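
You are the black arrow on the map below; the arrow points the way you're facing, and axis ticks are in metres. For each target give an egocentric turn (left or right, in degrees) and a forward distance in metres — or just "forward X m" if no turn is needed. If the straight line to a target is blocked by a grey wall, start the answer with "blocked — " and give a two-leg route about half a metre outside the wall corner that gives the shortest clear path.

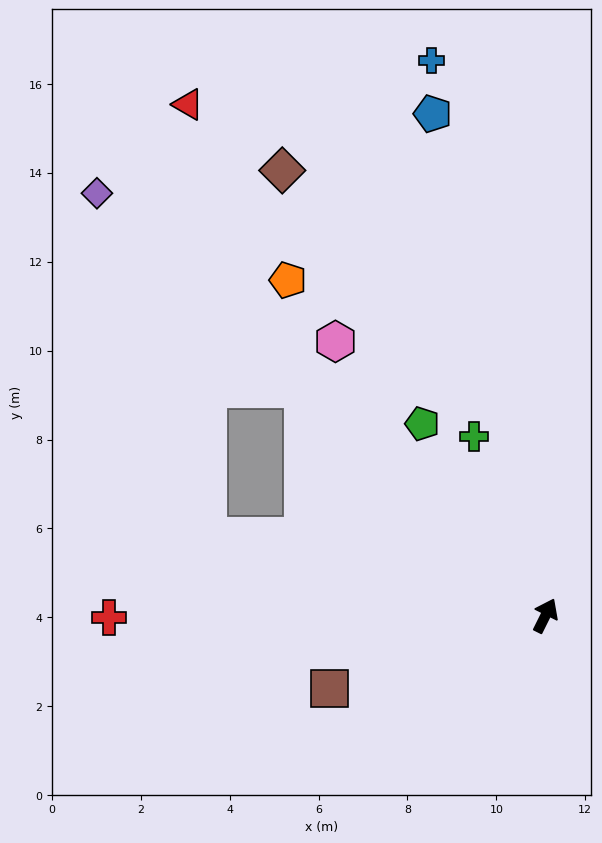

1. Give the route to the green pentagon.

turn left 59°, forward 5.1 m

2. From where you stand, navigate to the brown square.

turn left 135°, forward 5.1 m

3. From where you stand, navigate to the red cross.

turn left 117°, forward 9.8 m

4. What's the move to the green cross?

turn left 48°, forward 4.3 m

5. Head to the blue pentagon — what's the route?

turn left 39°, forward 11.6 m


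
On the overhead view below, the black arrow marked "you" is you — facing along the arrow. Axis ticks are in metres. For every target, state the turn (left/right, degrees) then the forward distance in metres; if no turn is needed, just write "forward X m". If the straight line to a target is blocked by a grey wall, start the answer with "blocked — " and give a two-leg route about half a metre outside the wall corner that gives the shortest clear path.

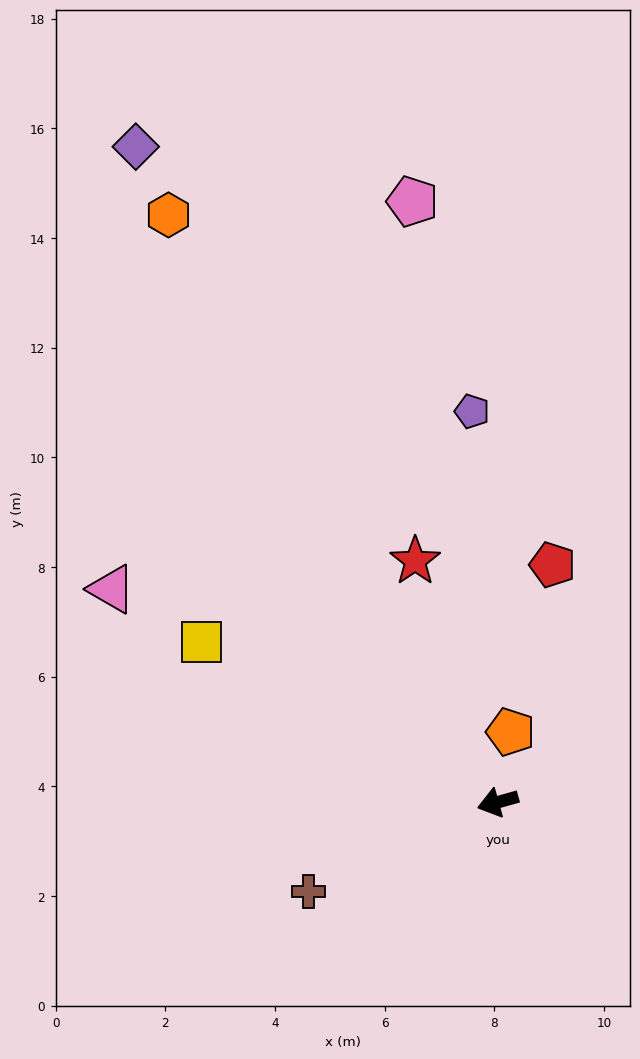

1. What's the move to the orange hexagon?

turn right 76°, forward 12.3 m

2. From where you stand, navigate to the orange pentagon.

turn right 116°, forward 1.3 m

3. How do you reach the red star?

turn right 87°, forward 4.6 m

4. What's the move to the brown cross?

turn left 10°, forward 3.8 m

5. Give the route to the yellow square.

turn right 44°, forward 6.1 m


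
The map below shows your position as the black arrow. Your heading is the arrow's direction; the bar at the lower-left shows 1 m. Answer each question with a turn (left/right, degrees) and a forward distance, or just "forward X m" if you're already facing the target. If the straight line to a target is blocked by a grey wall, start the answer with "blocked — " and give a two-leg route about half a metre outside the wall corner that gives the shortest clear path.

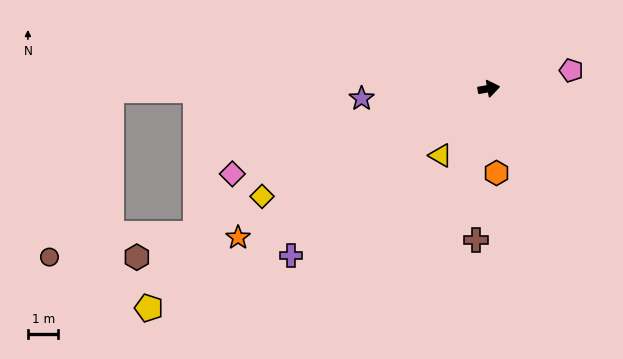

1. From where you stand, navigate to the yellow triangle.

turn right 136°, forward 2.7 m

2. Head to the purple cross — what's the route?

turn right 150°, forward 8.5 m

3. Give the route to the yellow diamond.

turn right 165°, forward 8.2 m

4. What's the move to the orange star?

turn right 159°, forward 9.6 m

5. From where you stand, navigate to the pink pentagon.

turn left 2°, forward 2.8 m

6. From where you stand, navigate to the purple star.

turn left 174°, forward 4.2 m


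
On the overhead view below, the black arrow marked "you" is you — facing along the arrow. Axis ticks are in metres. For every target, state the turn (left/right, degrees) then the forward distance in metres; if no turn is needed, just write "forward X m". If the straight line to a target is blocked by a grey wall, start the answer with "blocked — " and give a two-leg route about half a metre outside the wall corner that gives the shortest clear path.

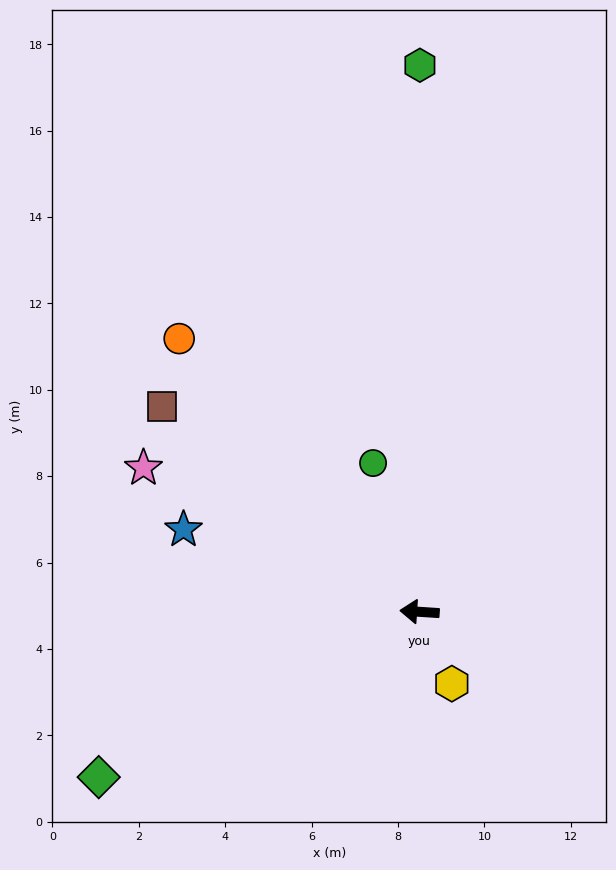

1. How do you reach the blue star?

turn right 15°, forward 5.8 m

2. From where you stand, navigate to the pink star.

turn right 24°, forward 7.2 m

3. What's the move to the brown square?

turn right 35°, forward 7.6 m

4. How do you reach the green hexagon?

turn right 86°, forward 12.7 m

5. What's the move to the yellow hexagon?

turn left 118°, forward 1.8 m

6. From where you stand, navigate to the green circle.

turn right 69°, forward 3.6 m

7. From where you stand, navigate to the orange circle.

turn right 45°, forward 8.4 m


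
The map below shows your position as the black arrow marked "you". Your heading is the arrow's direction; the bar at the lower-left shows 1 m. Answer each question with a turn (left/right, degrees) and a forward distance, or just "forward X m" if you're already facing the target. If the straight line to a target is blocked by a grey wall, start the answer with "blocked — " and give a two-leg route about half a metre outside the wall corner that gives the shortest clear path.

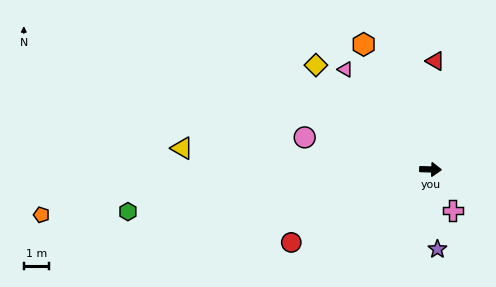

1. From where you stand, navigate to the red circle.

turn right 151°, forward 6.3 m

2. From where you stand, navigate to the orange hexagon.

turn left 120°, forward 5.7 m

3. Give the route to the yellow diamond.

turn left 139°, forward 6.2 m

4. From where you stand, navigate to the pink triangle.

turn left 132°, forward 5.3 m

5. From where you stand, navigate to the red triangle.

turn left 89°, forward 4.3 m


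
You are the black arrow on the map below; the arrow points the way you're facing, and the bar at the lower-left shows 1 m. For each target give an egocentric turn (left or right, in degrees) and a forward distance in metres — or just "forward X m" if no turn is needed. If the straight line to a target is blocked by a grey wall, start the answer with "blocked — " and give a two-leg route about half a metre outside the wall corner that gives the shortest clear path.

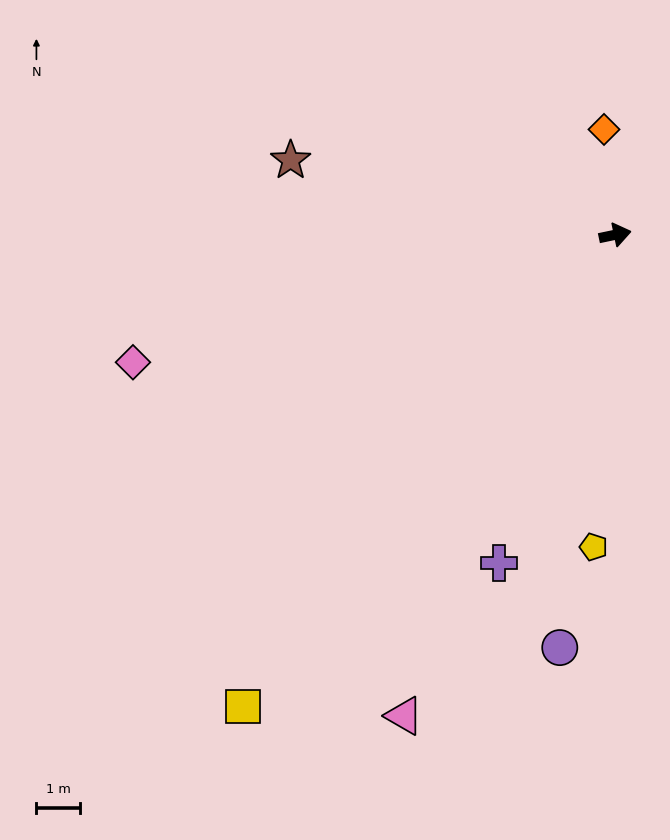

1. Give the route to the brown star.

turn left 155°, forward 7.6 m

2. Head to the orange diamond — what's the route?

turn left 84°, forward 2.4 m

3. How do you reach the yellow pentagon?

turn right 106°, forward 7.2 m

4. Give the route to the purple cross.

turn right 121°, forward 8.0 m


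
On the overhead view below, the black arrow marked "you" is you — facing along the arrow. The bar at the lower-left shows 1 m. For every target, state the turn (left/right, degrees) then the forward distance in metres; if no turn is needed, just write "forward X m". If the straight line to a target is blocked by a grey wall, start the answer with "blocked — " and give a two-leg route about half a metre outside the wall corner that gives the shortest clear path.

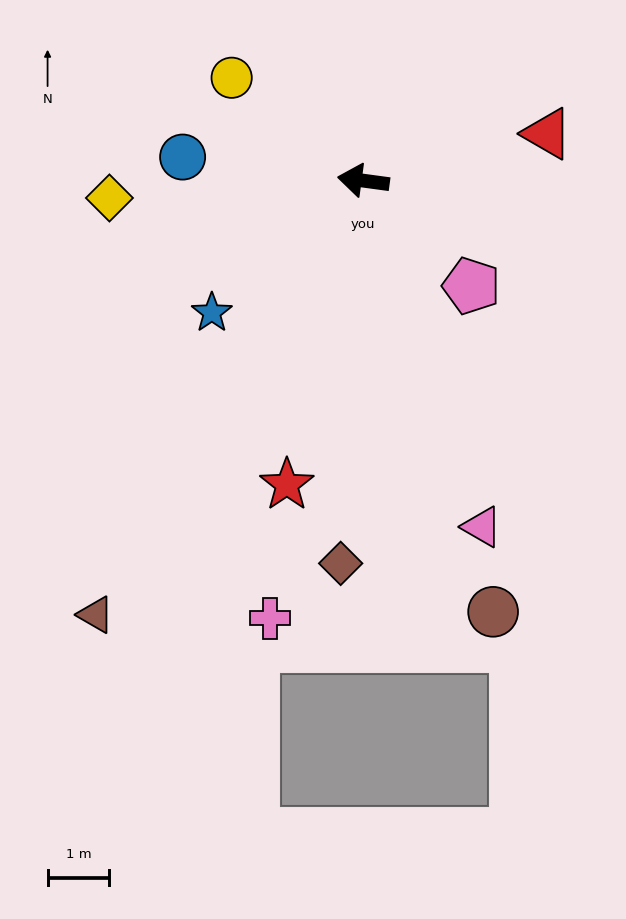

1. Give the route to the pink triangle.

turn left 117°, forward 5.9 m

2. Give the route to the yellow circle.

turn right 30°, forward 2.7 m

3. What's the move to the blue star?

turn left 49°, forward 3.3 m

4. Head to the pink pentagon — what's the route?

turn left 143°, forward 2.4 m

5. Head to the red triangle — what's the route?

turn right 158°, forward 3.1 m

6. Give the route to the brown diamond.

turn left 94°, forward 6.2 m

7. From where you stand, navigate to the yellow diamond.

turn left 12°, forward 4.1 m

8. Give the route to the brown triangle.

turn left 66°, forward 8.3 m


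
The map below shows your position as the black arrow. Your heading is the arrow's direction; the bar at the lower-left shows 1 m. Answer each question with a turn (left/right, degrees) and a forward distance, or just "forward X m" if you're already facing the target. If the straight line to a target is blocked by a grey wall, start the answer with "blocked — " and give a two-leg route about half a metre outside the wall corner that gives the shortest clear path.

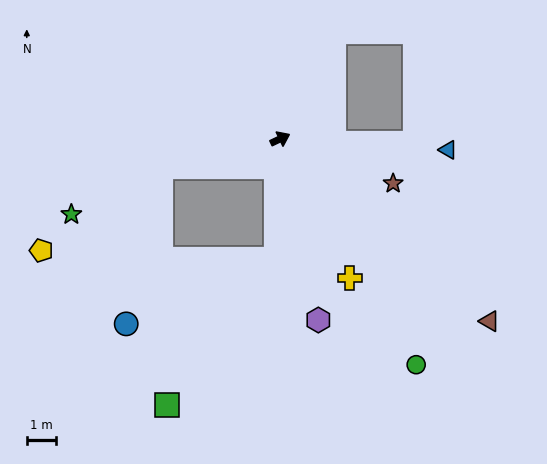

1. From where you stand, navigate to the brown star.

turn right 47°, forward 4.2 m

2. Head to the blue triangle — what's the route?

turn right 29°, forward 5.8 m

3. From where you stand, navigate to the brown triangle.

turn right 67°, forward 9.6 m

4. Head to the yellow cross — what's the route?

turn right 89°, forward 5.4 m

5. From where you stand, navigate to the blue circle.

blocked — turn left 168°, forward 4.2 m, then turn left 64°, forward 5.5 m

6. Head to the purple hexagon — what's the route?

turn right 104°, forward 6.4 m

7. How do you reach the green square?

blocked — turn right 117°, forward 4.1 m, then turn right 35°, forward 6.3 m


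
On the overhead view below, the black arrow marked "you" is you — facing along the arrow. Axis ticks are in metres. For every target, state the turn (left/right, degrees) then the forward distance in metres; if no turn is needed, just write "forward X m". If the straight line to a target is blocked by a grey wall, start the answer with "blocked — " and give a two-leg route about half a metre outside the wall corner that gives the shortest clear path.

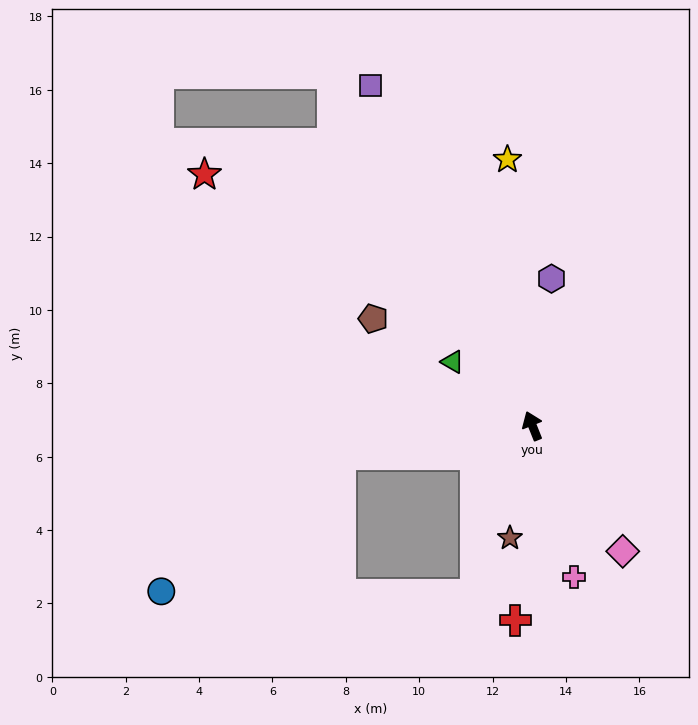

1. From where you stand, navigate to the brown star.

turn left 147°, forward 3.1 m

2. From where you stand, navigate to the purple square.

turn left 4°, forward 10.3 m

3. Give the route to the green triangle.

turn left 30°, forward 2.8 m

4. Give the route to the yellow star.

turn right 16°, forward 7.3 m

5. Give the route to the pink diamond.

turn right 166°, forward 4.2 m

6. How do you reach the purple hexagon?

turn right 29°, forward 4.0 m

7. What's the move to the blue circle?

blocked — turn left 77°, forward 5.3 m, then turn left 29°, forward 6.1 m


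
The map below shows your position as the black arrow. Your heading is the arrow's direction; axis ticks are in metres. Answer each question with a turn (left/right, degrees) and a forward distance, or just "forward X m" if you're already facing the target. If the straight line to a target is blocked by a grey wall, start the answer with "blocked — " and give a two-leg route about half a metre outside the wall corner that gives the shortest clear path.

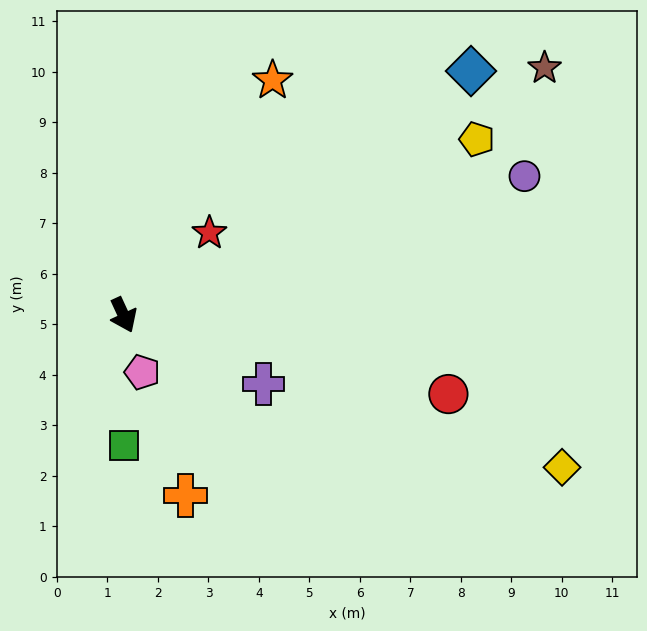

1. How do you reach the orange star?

turn left 123°, forward 5.5 m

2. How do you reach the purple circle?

turn left 84°, forward 8.4 m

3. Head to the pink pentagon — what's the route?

turn right 7°, forward 1.2 m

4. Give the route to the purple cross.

turn left 39°, forward 3.1 m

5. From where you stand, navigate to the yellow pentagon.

turn left 92°, forward 7.8 m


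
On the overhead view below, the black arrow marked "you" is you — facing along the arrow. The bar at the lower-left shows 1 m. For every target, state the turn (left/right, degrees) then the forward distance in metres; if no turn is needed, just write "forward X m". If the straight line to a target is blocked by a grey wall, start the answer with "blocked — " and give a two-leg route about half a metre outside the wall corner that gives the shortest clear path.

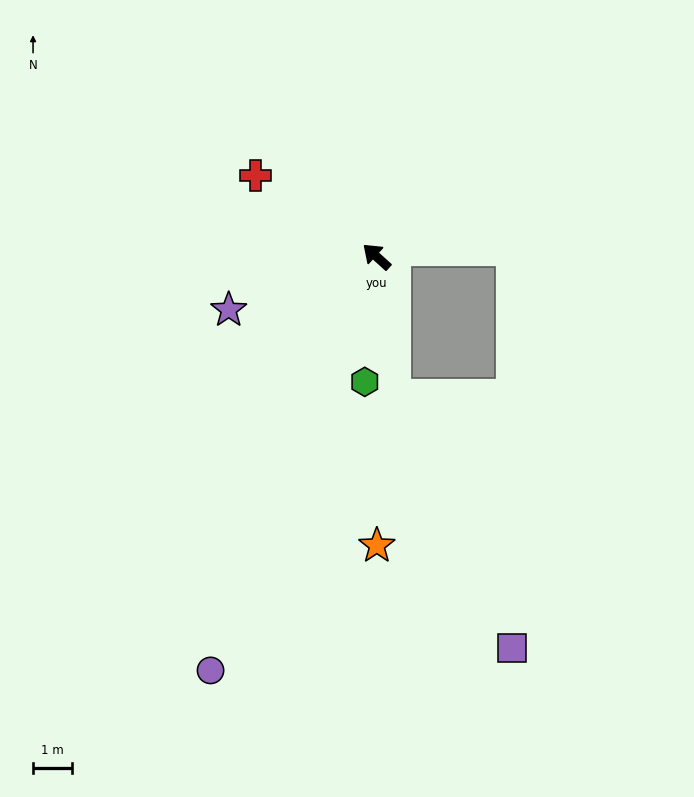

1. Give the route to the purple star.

turn left 62°, forward 4.0 m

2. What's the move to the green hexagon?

turn left 127°, forward 3.2 m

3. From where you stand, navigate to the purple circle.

turn left 110°, forward 11.3 m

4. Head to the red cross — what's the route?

turn left 8°, forward 3.7 m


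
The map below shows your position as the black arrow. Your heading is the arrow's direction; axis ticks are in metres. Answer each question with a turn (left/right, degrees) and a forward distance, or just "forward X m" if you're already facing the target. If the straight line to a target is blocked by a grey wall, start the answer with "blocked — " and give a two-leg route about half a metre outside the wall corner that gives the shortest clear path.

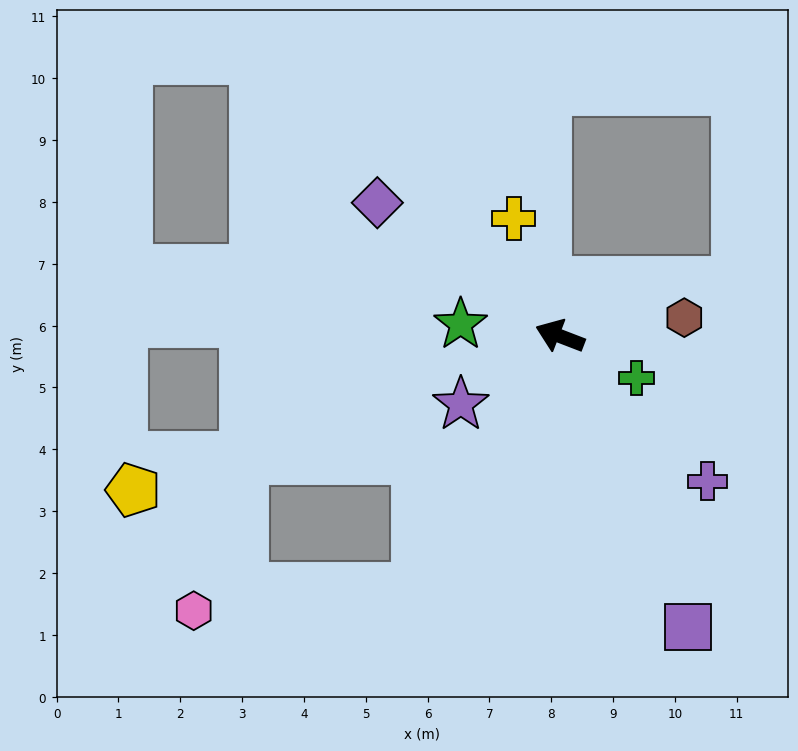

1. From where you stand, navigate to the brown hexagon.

turn right 151°, forward 2.0 m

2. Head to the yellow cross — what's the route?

turn right 47°, forward 2.0 m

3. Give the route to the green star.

turn left 14°, forward 1.6 m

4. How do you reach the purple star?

turn left 56°, forward 1.9 m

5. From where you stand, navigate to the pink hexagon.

blocked — turn left 82°, forward 4.7 m, then turn right 55°, forward 3.6 m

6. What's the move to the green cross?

turn left 172°, forward 1.4 m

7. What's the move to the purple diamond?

turn right 15°, forward 3.7 m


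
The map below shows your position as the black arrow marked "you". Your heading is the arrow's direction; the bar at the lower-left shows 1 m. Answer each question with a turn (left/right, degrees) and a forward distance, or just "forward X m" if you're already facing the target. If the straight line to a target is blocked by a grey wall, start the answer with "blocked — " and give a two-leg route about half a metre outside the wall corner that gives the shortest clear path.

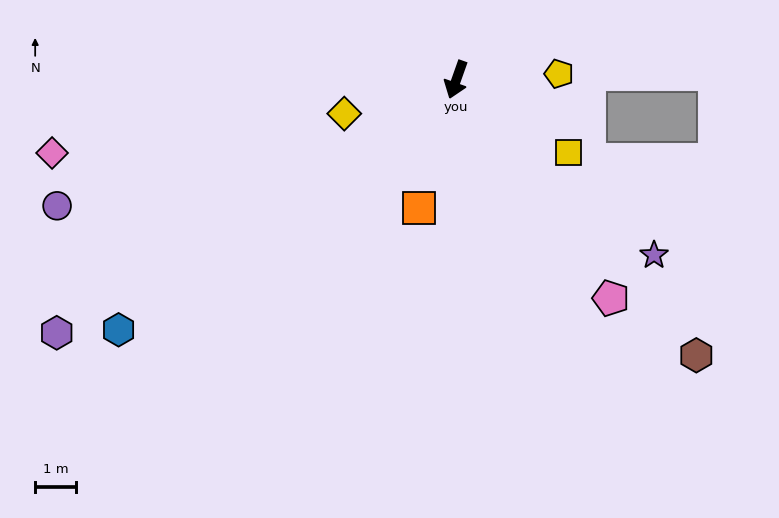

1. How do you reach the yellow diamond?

turn right 54°, forward 2.9 m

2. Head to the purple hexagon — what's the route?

turn right 38°, forward 11.6 m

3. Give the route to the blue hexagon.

turn right 34°, forward 10.3 m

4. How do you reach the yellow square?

turn left 77°, forward 3.3 m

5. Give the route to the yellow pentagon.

turn left 113°, forward 2.5 m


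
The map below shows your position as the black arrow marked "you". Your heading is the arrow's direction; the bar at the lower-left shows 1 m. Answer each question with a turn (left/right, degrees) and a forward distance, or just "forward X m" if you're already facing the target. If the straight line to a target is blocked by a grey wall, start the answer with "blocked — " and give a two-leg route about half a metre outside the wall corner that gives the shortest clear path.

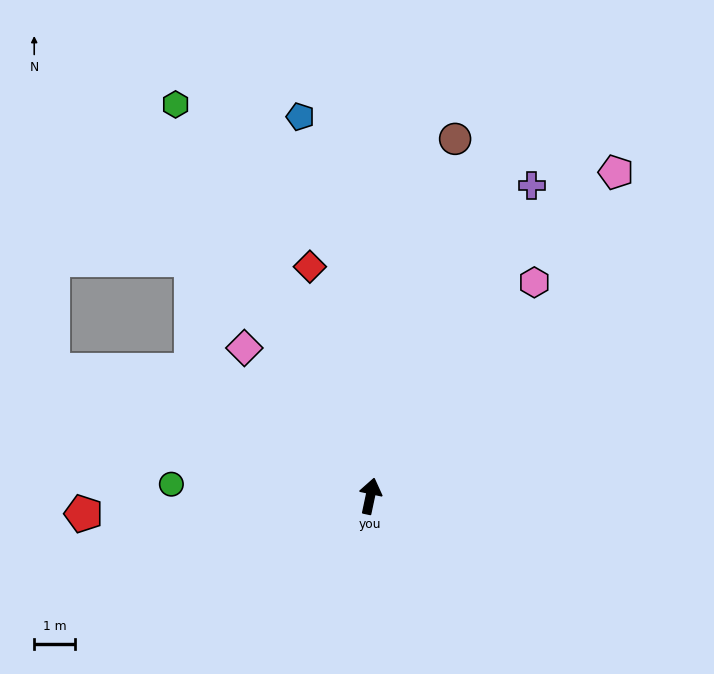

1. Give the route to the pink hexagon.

turn right 25°, forward 6.6 m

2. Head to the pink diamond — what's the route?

turn left 52°, forward 4.8 m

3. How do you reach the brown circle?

forward 9.0 m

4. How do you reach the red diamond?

turn left 27°, forward 5.8 m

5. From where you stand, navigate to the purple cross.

turn right 15°, forward 8.6 m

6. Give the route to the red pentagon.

turn left 106°, forward 7.0 m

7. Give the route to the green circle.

turn left 99°, forward 4.9 m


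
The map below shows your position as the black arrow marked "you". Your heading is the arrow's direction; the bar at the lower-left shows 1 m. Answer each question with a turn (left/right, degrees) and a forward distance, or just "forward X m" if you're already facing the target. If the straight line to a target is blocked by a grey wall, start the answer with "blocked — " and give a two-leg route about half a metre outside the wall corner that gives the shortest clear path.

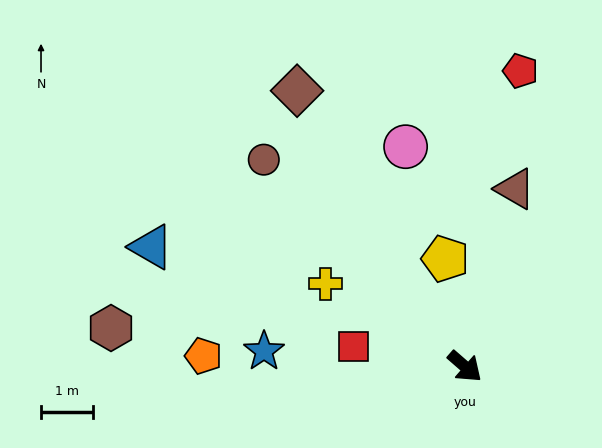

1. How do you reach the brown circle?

turn left 175°, forward 5.6 m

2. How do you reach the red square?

turn right 149°, forward 2.2 m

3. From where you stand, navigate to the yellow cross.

turn right 170°, forward 3.1 m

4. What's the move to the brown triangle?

turn left 115°, forward 3.6 m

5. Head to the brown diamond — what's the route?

turn left 162°, forward 6.2 m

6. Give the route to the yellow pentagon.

turn left 141°, forward 2.1 m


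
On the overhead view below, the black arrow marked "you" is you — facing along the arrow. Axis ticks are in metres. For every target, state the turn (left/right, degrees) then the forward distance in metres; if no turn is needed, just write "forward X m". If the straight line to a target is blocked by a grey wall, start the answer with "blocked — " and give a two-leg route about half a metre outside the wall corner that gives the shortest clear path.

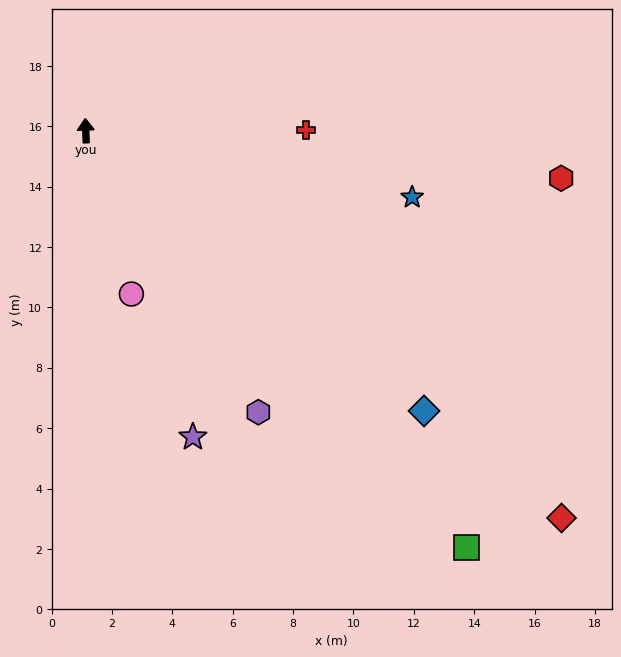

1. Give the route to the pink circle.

turn right 167°, forward 5.6 m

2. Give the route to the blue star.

turn right 104°, forward 11.0 m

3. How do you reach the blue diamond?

turn right 132°, forward 14.6 m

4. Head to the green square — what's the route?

turn right 140°, forward 18.7 m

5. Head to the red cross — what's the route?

turn right 92°, forward 7.3 m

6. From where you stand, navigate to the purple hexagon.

turn right 151°, forward 10.9 m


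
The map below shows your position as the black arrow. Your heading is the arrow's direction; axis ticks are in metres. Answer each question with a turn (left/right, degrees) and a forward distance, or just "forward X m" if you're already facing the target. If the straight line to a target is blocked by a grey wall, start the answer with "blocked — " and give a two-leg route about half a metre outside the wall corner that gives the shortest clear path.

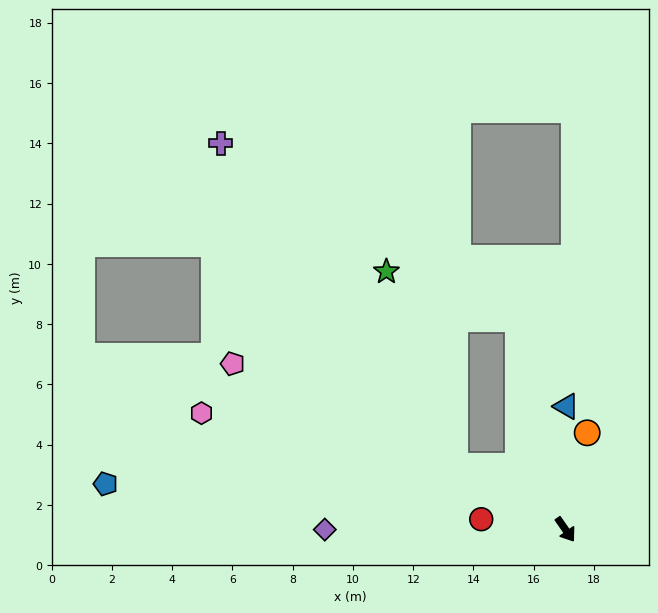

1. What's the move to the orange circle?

turn left 132°, forward 3.3 m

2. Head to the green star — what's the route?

blocked — turn right 155°, forward 4.2 m, then turn right 40°, forward 6.8 m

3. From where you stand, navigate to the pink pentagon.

turn right 151°, forward 12.3 m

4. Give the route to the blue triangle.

turn left 145°, forward 4.1 m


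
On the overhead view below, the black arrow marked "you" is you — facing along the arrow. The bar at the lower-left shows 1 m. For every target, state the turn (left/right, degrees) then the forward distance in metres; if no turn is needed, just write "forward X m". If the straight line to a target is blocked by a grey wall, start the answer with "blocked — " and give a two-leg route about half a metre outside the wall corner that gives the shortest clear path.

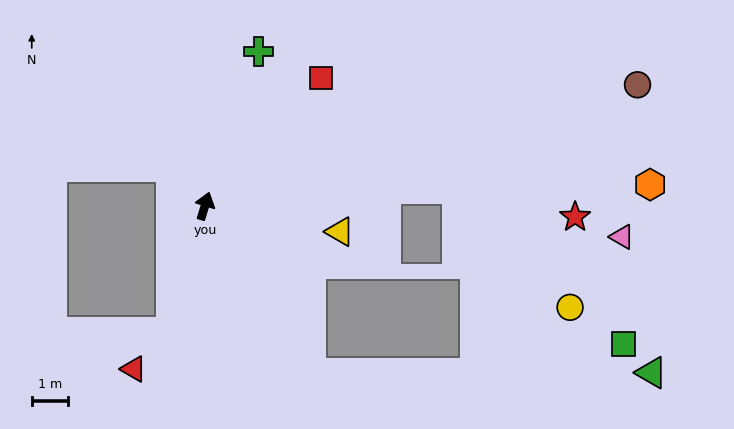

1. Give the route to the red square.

turn right 25°, forward 4.8 m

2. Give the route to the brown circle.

turn right 57°, forward 12.5 m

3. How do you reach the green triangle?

blocked — turn right 131°, forward 5.5 m, then turn left 58°, forward 9.5 m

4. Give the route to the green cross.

turn right 2°, forward 4.5 m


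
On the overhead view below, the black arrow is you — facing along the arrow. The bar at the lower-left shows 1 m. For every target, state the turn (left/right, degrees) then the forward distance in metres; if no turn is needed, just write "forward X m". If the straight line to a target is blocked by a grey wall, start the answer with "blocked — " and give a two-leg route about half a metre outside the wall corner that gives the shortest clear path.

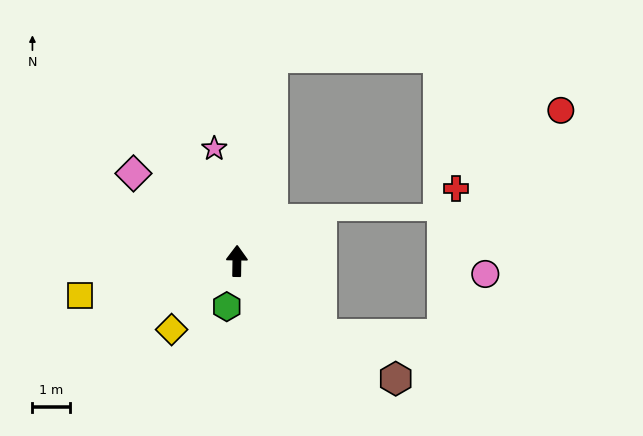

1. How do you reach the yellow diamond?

turn left 137°, forward 2.5 m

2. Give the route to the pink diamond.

turn left 51°, forward 3.6 m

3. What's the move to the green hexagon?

turn left 168°, forward 1.3 m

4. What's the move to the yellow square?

turn left 103°, forward 4.3 m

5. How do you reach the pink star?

turn left 12°, forward 3.1 m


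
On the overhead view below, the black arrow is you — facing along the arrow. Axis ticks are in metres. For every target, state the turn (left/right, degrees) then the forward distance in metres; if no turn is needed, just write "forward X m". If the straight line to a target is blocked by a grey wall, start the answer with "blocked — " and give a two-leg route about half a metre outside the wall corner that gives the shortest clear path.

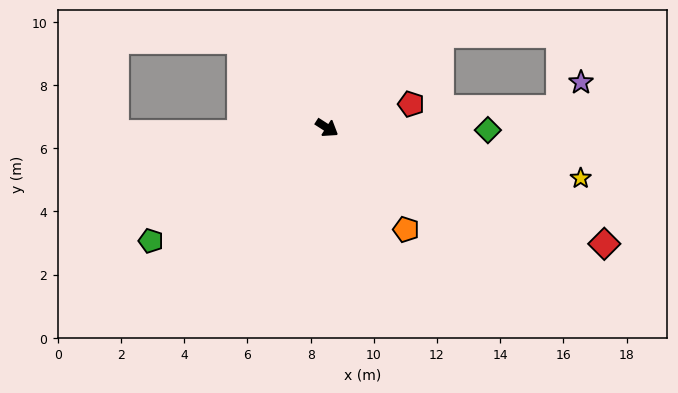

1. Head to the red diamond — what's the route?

turn left 10°, forward 9.5 m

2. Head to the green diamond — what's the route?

turn left 32°, forward 5.1 m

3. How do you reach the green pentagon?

turn right 115°, forward 6.6 m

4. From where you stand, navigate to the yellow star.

turn left 22°, forward 8.2 m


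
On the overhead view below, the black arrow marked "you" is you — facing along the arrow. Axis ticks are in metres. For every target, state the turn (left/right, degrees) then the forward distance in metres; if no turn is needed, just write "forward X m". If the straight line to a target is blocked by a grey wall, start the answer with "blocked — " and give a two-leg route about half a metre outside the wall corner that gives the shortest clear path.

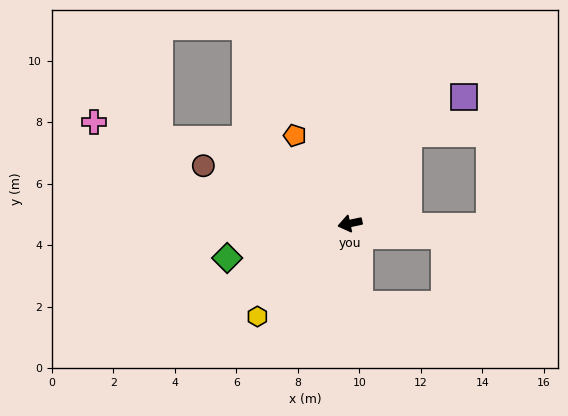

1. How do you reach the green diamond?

turn left 4°, forward 4.1 m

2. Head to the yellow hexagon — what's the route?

turn left 33°, forward 4.3 m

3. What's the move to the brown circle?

turn right 33°, forward 5.1 m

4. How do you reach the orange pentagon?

turn right 70°, forward 3.4 m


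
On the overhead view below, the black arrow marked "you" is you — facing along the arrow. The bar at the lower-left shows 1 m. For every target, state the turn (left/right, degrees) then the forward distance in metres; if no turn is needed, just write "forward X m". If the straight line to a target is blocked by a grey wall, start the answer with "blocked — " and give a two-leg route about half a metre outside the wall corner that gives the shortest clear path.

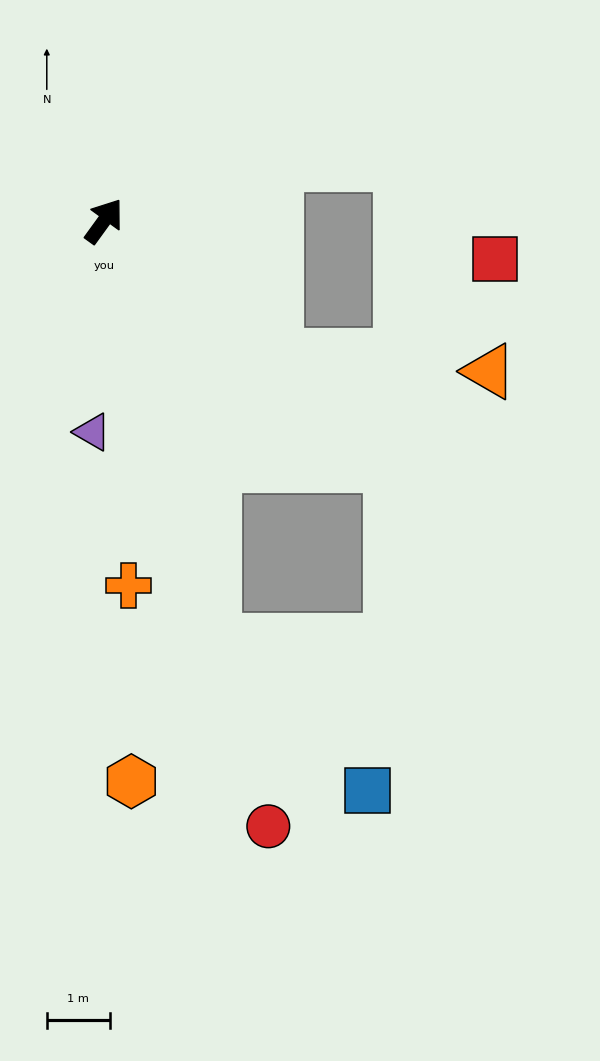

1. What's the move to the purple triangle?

turn right 147°, forward 3.4 m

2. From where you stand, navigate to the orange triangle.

blocked — turn right 92°, forward 3.5 m, then turn left 34°, forward 3.4 m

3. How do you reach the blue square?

blocked — turn right 129°, forward 6.9 m, then turn left 30°, forward 3.4 m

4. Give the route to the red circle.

turn right 129°, forward 10.0 m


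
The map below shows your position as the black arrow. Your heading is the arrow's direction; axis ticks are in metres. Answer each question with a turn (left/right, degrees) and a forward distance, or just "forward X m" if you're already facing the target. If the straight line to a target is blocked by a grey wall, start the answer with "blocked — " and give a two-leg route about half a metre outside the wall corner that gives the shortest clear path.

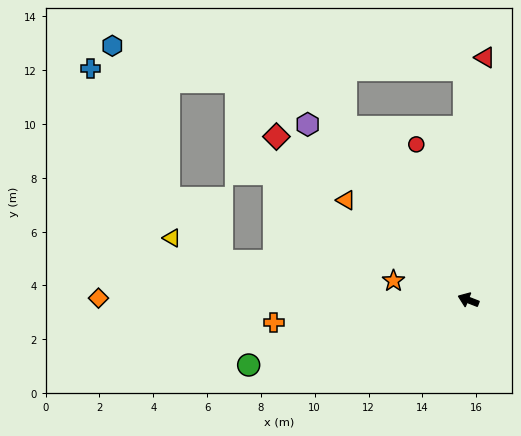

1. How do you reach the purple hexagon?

turn right 26°, forward 8.8 m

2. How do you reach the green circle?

turn left 38°, forward 8.5 m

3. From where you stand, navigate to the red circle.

turn right 50°, forward 6.1 m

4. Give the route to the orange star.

turn left 7°, forward 2.9 m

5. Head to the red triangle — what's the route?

turn right 73°, forward 9.0 m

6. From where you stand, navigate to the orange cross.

turn left 28°, forward 7.3 m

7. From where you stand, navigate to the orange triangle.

turn right 18°, forward 5.9 m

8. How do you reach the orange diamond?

turn left 21°, forward 13.7 m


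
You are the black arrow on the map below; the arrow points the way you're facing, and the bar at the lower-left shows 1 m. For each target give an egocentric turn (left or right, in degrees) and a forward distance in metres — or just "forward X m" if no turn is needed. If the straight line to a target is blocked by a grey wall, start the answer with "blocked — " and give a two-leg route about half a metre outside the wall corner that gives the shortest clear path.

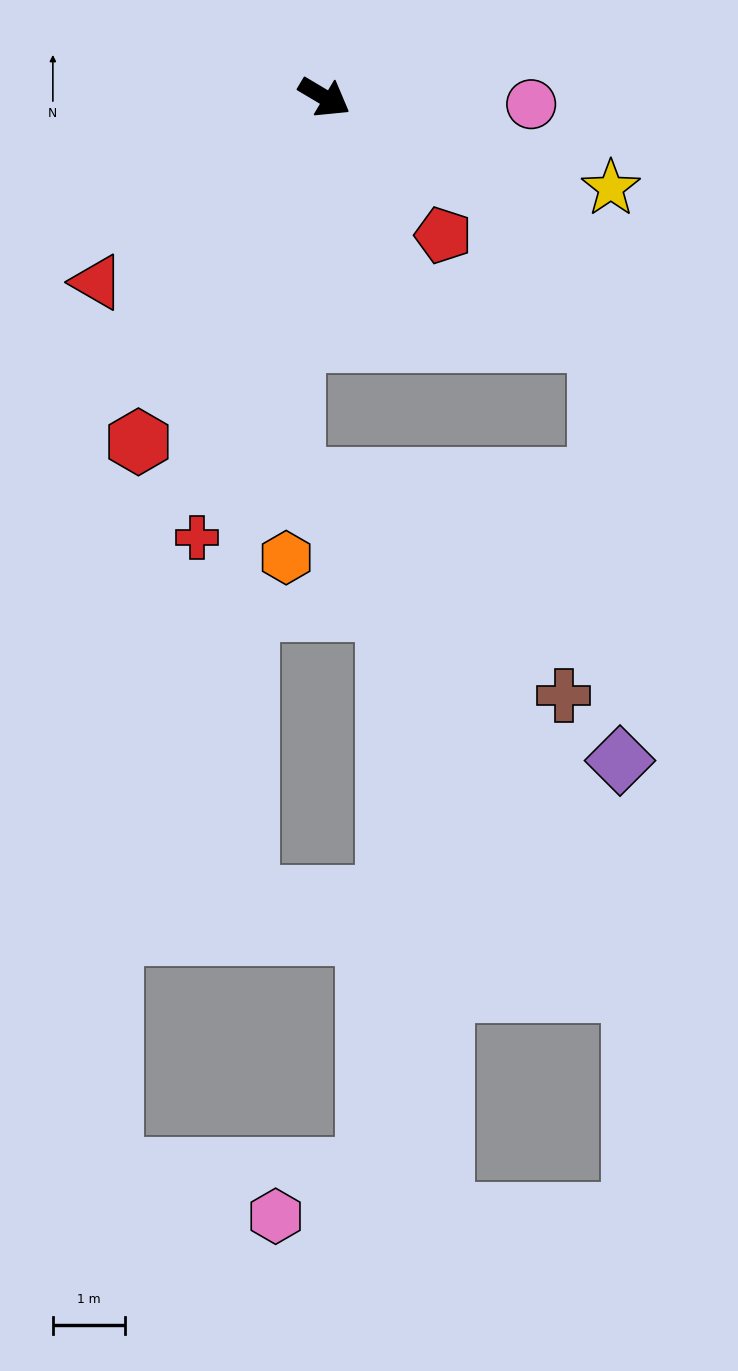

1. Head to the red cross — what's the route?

turn right 75°, forward 6.4 m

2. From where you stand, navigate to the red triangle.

turn right 110°, forward 4.1 m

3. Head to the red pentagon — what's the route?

turn right 19°, forward 2.5 m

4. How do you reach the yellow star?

turn left 13°, forward 4.2 m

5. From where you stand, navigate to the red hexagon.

turn right 88°, forward 5.5 m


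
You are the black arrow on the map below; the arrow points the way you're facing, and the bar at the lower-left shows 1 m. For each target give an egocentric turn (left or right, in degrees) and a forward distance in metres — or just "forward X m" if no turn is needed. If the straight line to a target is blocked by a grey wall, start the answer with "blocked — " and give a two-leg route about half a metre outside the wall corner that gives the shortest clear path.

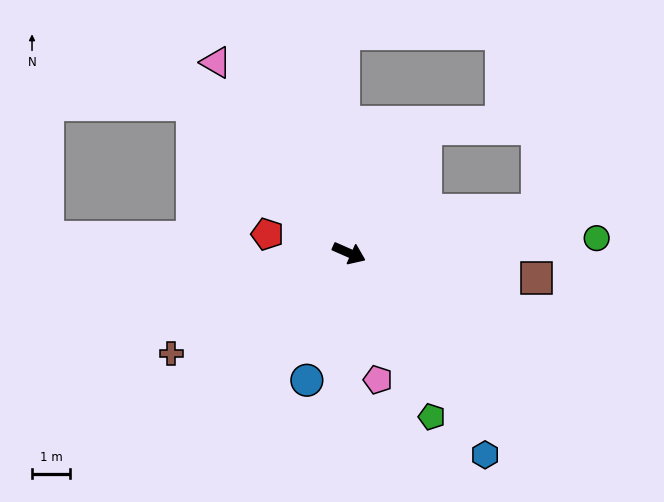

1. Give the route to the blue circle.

turn right 85°, forward 3.5 m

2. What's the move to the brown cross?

turn right 127°, forward 5.4 m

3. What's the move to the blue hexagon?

turn right 32°, forward 6.4 m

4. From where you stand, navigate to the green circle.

turn left 27°, forward 6.6 m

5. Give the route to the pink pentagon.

turn right 53°, forward 3.4 m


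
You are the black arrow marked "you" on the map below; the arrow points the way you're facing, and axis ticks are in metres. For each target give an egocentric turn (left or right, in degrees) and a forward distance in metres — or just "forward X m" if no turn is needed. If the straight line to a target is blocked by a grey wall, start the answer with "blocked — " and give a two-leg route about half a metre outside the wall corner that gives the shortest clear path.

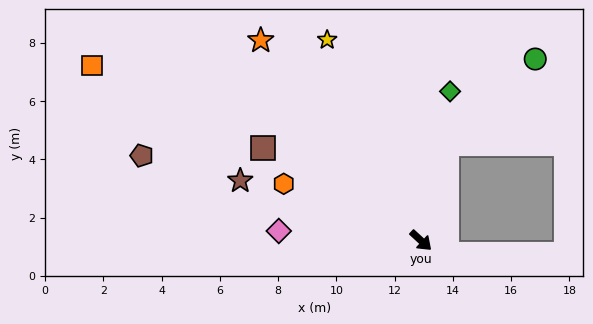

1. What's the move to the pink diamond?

turn right 141°, forward 4.9 m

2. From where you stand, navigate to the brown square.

turn right 168°, forward 6.3 m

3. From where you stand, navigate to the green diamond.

turn left 122°, forward 5.2 m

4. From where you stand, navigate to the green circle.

blocked — turn left 118°, forward 3.4 m, then turn right 32°, forward 4.2 m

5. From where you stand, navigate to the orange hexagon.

turn right 160°, forward 5.1 m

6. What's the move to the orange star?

turn left 171°, forward 8.8 m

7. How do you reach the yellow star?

turn left 158°, forward 7.6 m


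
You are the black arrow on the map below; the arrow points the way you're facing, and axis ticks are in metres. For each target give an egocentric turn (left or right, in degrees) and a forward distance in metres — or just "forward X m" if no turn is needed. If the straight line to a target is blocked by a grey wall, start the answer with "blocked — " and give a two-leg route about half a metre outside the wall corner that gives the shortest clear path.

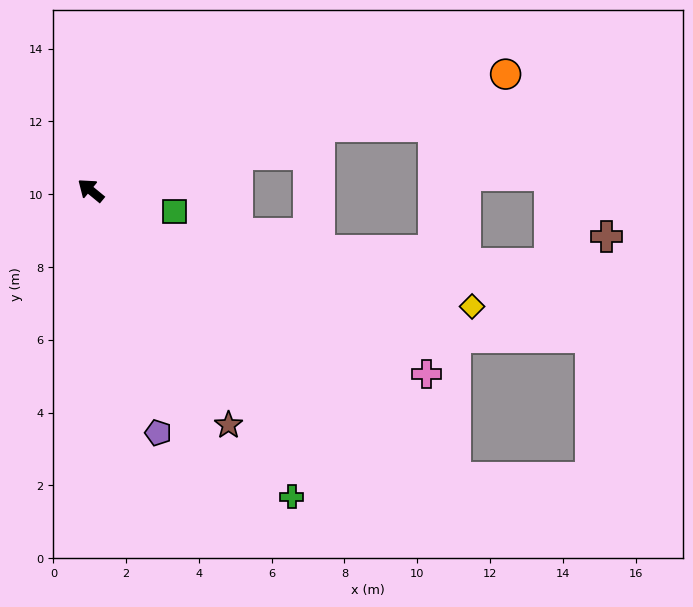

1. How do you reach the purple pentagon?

turn left 145°, forward 6.9 m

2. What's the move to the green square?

turn right 155°, forward 2.4 m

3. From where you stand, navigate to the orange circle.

turn right 125°, forward 11.8 m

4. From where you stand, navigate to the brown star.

turn left 160°, forward 7.5 m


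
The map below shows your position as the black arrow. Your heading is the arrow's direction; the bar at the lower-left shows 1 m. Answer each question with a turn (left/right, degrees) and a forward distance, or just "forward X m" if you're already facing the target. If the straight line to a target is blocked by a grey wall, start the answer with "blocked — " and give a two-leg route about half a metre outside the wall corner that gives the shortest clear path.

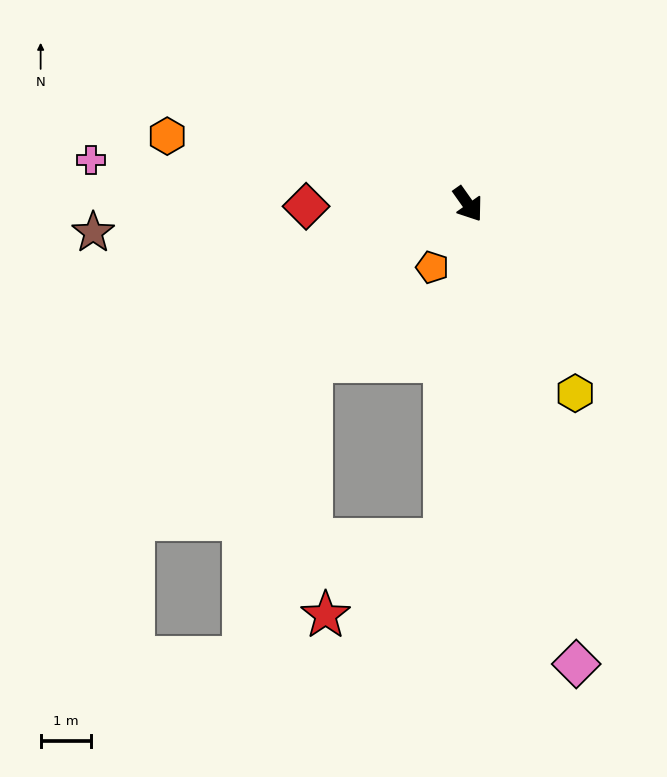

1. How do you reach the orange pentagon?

turn right 65°, forward 1.4 m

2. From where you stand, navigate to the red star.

blocked — turn right 39°, forward 6.7 m, then turn right 54°, forward 2.8 m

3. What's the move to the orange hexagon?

turn right 138°, forward 6.2 m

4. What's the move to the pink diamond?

turn right 22°, forward 9.4 m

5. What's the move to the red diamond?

turn right 125°, forward 3.2 m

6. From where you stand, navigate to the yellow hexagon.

turn right 6°, forward 4.3 m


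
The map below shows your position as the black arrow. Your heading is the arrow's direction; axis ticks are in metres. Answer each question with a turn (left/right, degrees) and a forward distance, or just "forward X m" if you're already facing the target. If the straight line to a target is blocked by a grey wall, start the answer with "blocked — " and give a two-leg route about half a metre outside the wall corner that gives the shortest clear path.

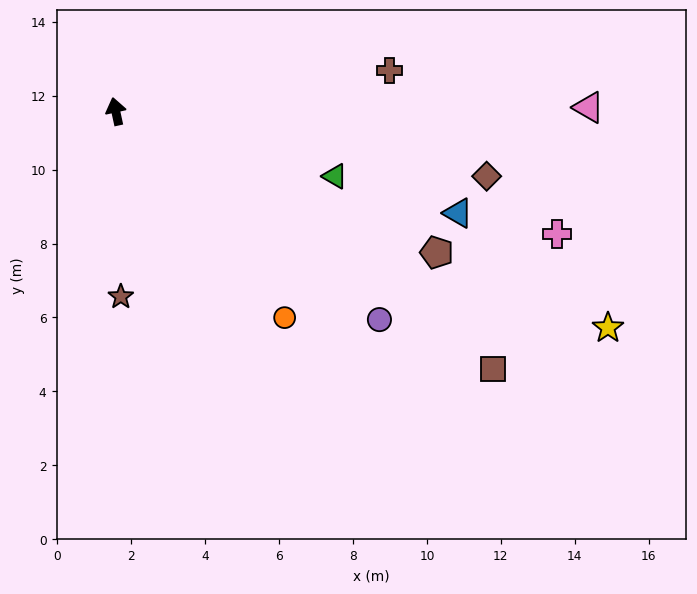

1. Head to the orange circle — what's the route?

turn right 153°, forward 7.2 m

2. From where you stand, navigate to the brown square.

turn right 137°, forward 12.3 m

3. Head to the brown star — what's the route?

turn left 169°, forward 5.0 m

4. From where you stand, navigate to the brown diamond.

turn right 112°, forward 10.2 m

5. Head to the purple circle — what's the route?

turn right 141°, forward 9.1 m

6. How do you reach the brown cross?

turn right 94°, forward 7.5 m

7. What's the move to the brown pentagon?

turn right 126°, forward 9.5 m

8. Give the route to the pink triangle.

turn right 102°, forward 12.8 m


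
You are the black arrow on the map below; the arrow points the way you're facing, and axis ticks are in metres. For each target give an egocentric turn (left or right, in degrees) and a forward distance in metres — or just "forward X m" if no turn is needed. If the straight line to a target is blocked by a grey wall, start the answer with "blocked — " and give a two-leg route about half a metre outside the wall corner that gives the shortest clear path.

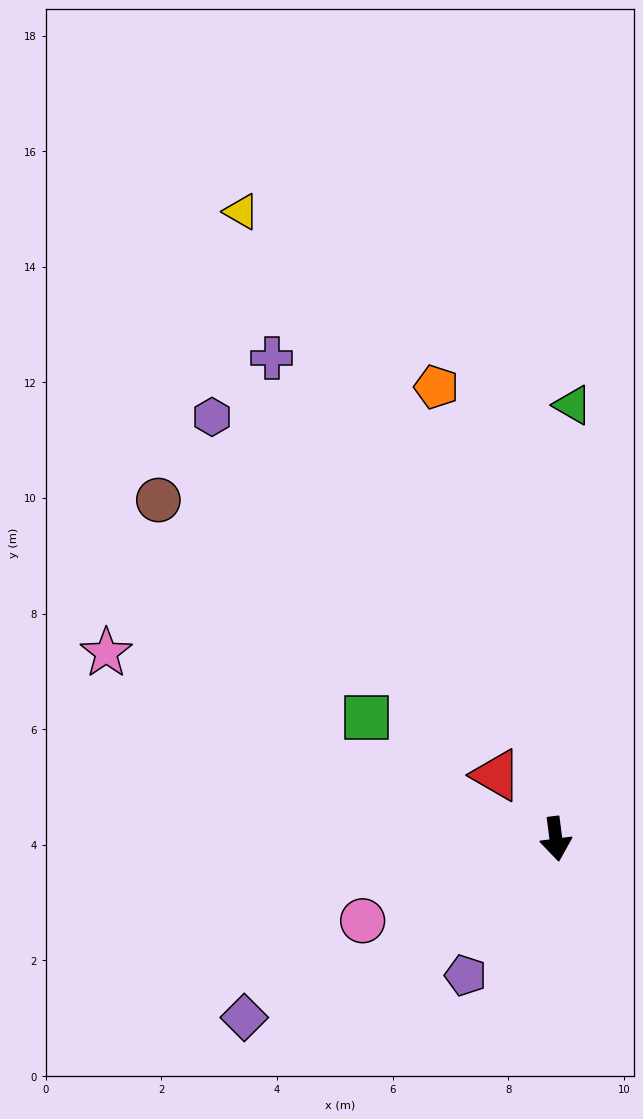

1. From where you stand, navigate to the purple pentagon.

turn right 41°, forward 2.8 m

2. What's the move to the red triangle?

turn right 144°, forward 1.5 m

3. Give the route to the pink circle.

turn right 74°, forward 3.6 m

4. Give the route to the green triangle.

turn left 170°, forward 7.5 m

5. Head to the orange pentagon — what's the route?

turn right 173°, forward 8.1 m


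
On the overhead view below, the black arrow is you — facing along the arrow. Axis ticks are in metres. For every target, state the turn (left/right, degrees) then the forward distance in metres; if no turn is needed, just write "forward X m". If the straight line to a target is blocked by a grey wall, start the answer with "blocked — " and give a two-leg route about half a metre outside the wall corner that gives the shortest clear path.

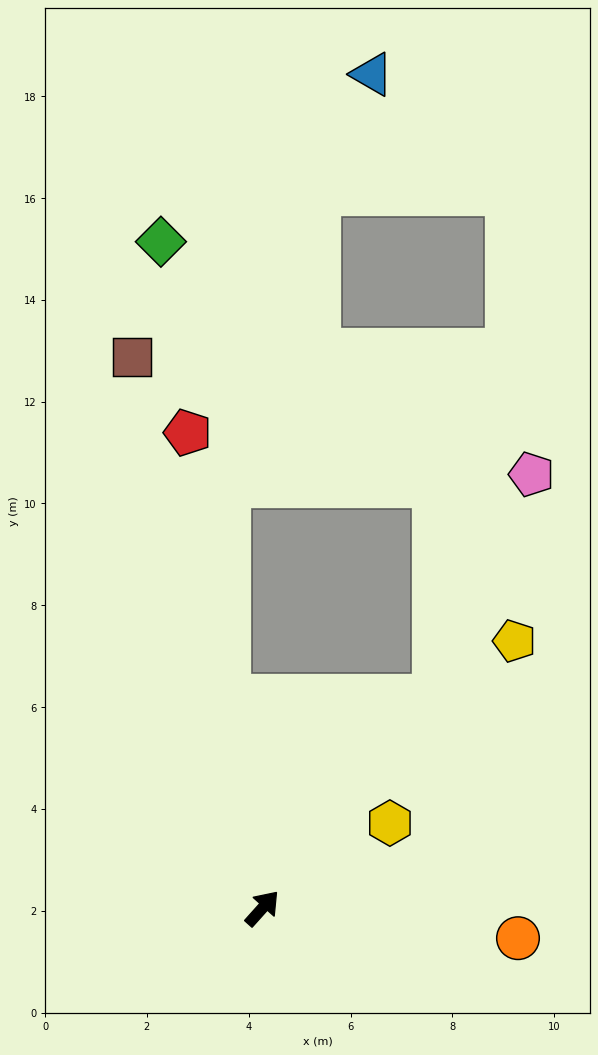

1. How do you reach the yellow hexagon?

turn right 14°, forward 3.0 m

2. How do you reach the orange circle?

turn right 55°, forward 5.1 m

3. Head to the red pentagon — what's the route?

turn left 51°, forward 9.5 m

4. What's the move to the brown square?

turn left 55°, forward 11.1 m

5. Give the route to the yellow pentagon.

forward 7.2 m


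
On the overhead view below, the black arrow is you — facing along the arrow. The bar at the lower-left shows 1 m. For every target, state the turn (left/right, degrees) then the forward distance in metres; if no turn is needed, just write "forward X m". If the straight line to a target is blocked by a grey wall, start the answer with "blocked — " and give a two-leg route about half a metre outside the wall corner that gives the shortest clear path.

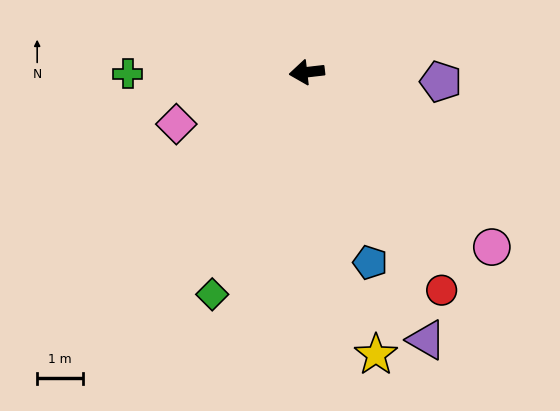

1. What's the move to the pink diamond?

turn left 15°, forward 3.1 m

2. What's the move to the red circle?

turn left 115°, forward 5.6 m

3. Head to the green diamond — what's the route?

turn left 60°, forward 5.3 m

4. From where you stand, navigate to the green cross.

turn right 6°, forward 3.9 m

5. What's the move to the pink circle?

turn left 130°, forward 5.6 m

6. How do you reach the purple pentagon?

turn left 169°, forward 2.9 m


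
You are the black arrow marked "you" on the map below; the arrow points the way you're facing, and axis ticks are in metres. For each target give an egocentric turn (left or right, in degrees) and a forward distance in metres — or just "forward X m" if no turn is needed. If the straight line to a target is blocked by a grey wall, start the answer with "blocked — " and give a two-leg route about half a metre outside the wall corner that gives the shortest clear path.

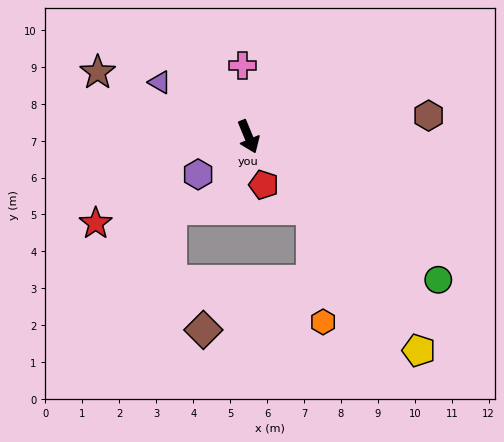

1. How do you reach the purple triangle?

turn right 144°, forward 2.8 m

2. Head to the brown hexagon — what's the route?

turn left 74°, forward 4.9 m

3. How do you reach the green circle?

turn left 30°, forward 6.4 m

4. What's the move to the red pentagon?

turn right 5°, forward 1.4 m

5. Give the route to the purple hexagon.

turn right 76°, forward 1.7 m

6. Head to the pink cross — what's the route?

turn left 162°, forward 1.9 m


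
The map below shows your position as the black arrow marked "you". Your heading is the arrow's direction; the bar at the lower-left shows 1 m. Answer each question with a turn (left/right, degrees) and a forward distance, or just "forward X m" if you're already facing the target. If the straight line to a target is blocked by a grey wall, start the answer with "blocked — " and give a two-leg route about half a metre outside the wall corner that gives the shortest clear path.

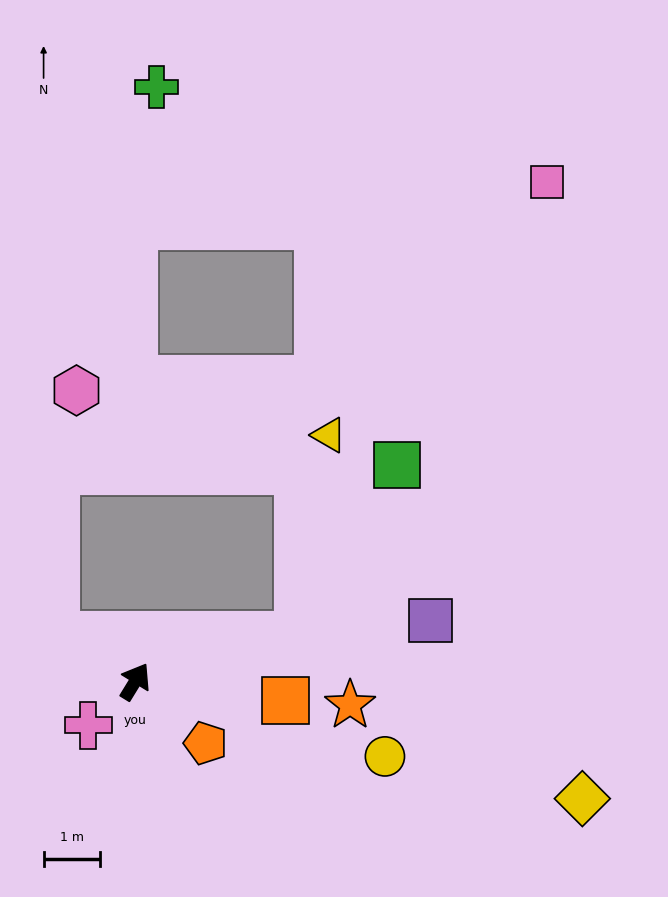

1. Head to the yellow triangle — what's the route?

blocked — turn right 42°, forward 3.0 m, then turn left 65°, forward 3.6 m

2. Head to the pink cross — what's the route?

turn left 165°, forward 1.1 m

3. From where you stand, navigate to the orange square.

turn right 66°, forward 2.7 m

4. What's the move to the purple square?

turn right 47°, forward 5.4 m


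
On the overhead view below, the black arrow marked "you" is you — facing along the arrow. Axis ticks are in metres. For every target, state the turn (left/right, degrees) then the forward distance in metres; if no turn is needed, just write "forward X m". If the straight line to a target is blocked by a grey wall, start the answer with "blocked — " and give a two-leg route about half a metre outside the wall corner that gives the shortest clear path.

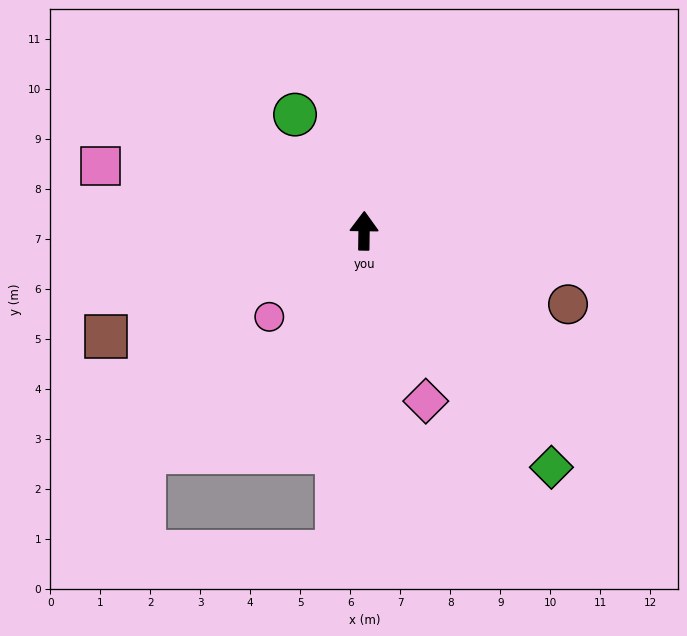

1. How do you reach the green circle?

turn left 31°, forward 2.7 m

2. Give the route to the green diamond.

turn right 141°, forward 6.0 m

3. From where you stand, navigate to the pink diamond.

turn right 159°, forward 3.6 m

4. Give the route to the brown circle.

turn right 109°, forward 4.3 m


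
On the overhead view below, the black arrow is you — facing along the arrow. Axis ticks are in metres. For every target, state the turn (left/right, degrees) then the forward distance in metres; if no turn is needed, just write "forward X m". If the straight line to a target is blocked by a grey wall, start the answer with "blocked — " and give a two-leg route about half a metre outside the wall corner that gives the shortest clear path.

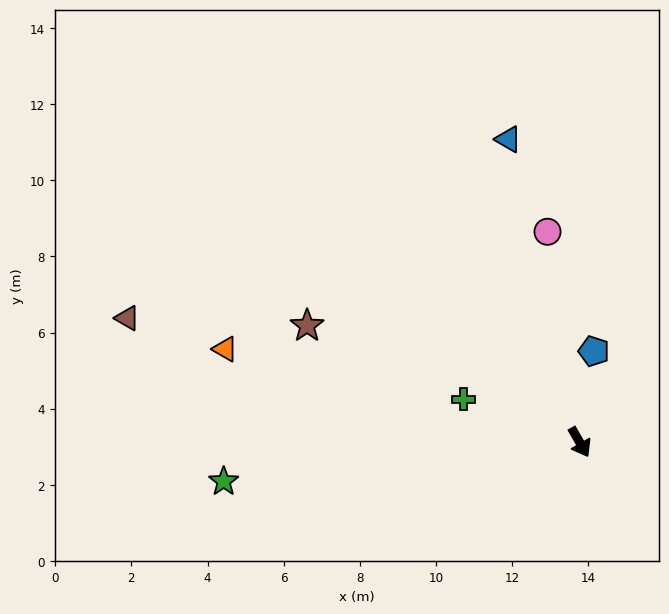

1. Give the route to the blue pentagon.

turn left 141°, forward 2.4 m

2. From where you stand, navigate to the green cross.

turn right 140°, forward 3.3 m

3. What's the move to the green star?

turn right 114°, forward 9.4 m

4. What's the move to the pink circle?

turn left 159°, forward 5.6 m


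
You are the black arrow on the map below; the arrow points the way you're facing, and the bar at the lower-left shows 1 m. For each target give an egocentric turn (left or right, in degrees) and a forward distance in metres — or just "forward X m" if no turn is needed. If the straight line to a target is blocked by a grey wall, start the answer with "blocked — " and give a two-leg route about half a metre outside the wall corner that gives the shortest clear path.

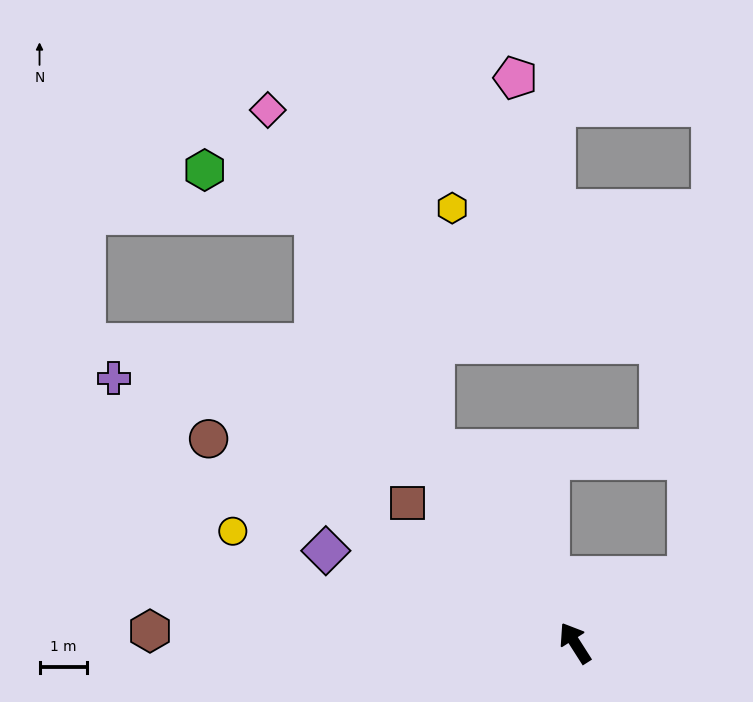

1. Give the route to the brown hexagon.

turn left 56°, forward 8.9 m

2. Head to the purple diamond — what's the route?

turn left 37°, forward 5.6 m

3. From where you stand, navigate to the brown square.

turn left 18°, forward 4.6 m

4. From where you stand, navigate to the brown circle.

turn left 28°, forward 8.8 m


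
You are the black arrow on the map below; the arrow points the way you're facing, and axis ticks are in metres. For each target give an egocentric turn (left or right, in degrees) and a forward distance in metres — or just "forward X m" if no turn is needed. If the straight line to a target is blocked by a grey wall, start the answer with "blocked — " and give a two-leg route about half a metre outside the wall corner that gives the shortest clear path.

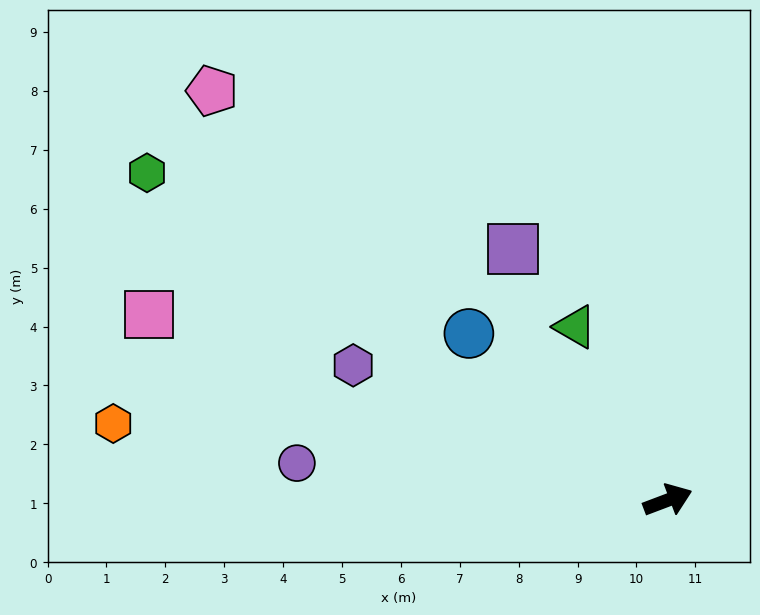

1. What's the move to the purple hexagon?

turn left 136°, forward 5.8 m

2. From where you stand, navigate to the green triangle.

turn left 97°, forward 3.3 m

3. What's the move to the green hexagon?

turn left 127°, forward 10.4 m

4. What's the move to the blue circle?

turn left 119°, forward 4.4 m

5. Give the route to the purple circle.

turn left 154°, forward 6.3 m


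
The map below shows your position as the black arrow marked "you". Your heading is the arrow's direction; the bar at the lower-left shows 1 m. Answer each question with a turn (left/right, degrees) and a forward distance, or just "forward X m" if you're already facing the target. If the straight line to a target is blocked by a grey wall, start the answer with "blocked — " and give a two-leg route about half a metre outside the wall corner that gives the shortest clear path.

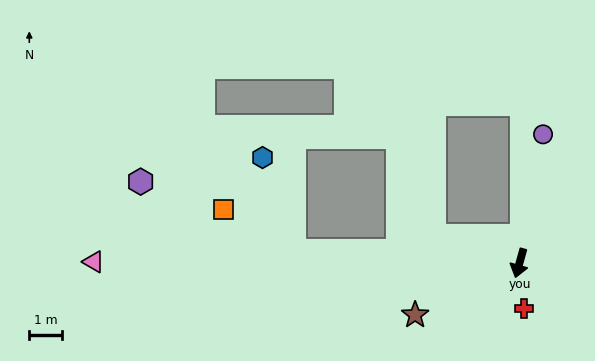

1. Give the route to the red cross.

turn left 21°, forward 1.4 m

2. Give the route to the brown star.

turn right 48°, forward 3.6 m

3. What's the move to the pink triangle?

turn right 75°, forward 13.1 m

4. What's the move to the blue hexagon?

blocked — turn right 77°, forward 7.0 m, then turn right 70°, forward 3.1 m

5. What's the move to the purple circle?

turn right 175°, forward 4.0 m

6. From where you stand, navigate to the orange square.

blocked — turn right 77°, forward 7.0 m, then turn right 29°, forward 2.5 m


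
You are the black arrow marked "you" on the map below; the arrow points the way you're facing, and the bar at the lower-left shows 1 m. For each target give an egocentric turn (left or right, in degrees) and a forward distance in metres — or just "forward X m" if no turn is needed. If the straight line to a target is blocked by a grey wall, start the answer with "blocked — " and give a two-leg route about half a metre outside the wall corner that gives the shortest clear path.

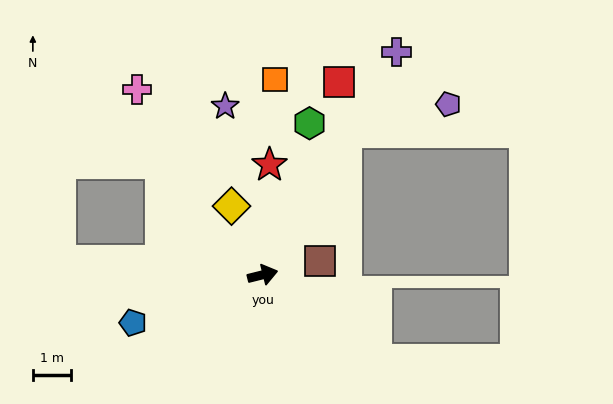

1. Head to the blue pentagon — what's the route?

turn right 174°, forward 3.6 m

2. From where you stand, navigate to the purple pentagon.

blocked — turn left 46°, forward 4.3 m, then turn right 45°, forward 2.8 m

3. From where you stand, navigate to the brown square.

forward 1.6 m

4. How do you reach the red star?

turn left 72°, forward 2.9 m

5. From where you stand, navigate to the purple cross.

turn left 45°, forward 6.8 m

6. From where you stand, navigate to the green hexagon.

turn left 59°, forward 4.2 m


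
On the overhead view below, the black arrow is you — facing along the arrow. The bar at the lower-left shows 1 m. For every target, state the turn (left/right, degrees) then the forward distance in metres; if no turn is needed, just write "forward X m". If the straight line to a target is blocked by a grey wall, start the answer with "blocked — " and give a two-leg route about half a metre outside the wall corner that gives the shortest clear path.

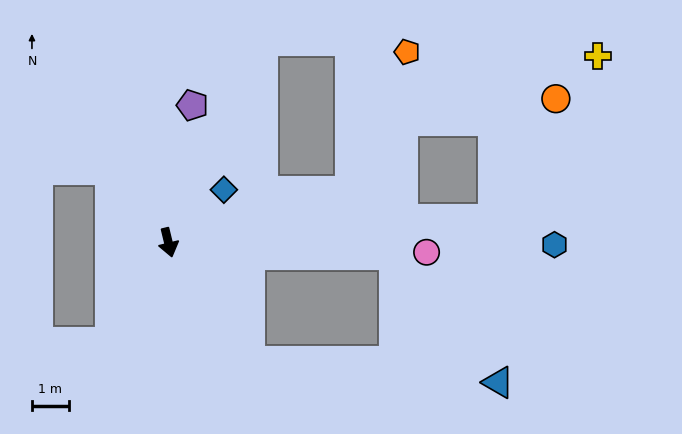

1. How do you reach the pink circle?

turn left 74°, forward 7.1 m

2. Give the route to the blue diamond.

turn left 120°, forward 2.1 m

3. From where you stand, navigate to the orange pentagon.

blocked — turn left 92°, forward 5.2 m, then turn left 52°, forward 4.1 m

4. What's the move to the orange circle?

blocked — turn left 80°, forward 8.9 m, then turn left 59°, forward 3.7 m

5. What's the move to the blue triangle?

blocked — turn left 73°, forward 6.2 m, then turn right 47°, forward 4.5 m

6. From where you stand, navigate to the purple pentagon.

turn left 156°, forward 3.8 m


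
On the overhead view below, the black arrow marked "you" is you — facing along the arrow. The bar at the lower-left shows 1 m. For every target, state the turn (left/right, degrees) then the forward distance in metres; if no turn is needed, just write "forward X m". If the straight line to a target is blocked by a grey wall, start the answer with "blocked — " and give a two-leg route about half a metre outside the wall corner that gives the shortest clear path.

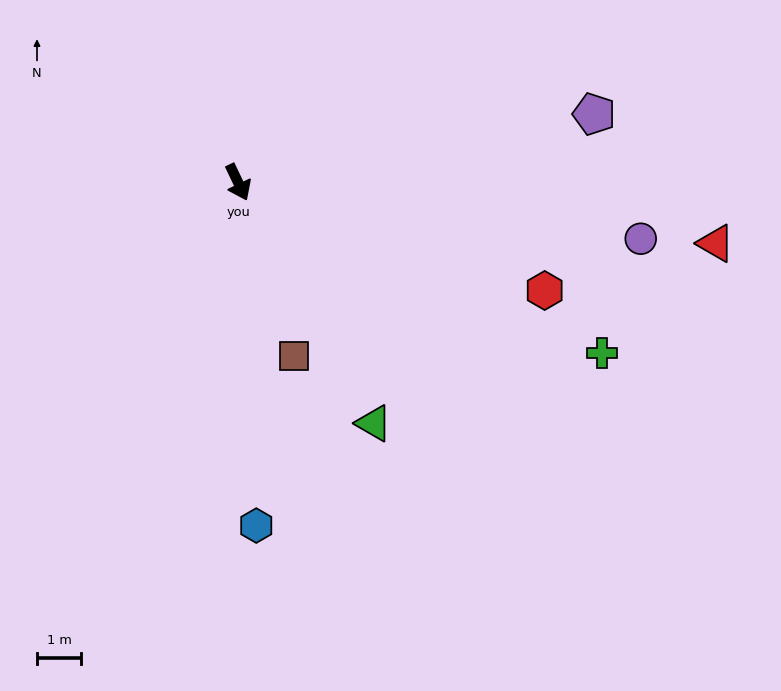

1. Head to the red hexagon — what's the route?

turn left 45°, forward 7.3 m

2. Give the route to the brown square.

turn right 8°, forward 4.1 m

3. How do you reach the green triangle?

turn left 4°, forward 6.2 m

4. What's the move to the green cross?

turn left 39°, forward 9.0 m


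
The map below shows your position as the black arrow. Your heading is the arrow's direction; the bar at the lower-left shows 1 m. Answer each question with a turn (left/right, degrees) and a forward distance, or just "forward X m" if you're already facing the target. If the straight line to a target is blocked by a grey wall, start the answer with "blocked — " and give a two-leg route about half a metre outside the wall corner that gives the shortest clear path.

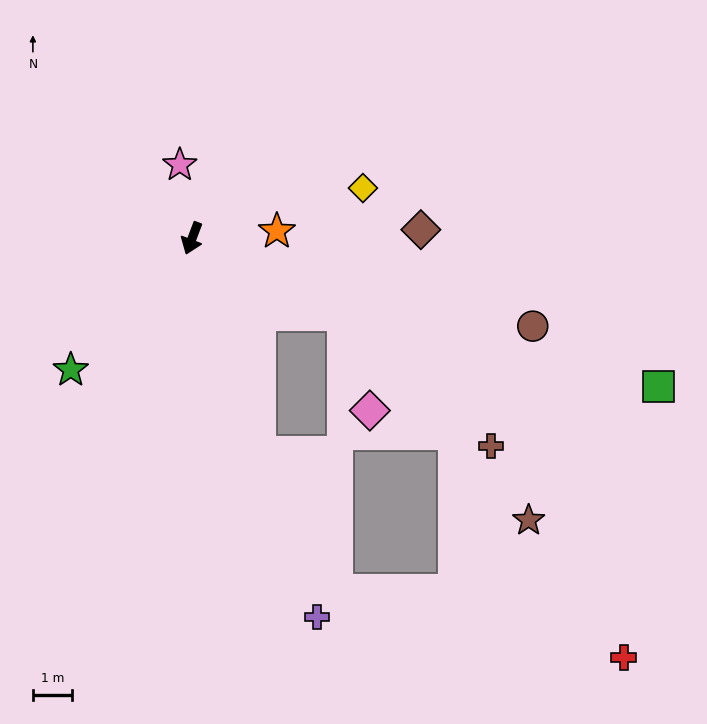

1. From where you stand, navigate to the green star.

turn right 22°, forward 4.6 m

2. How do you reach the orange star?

turn left 115°, forward 2.2 m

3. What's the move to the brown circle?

turn left 96°, forward 9.1 m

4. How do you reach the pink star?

turn right 150°, forward 1.9 m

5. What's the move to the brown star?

blocked — turn left 84°, forward 4.4 m, then turn right 21°, forward 7.1 m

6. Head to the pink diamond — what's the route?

blocked — turn left 84°, forward 4.4 m, then turn right 48°, forward 2.6 m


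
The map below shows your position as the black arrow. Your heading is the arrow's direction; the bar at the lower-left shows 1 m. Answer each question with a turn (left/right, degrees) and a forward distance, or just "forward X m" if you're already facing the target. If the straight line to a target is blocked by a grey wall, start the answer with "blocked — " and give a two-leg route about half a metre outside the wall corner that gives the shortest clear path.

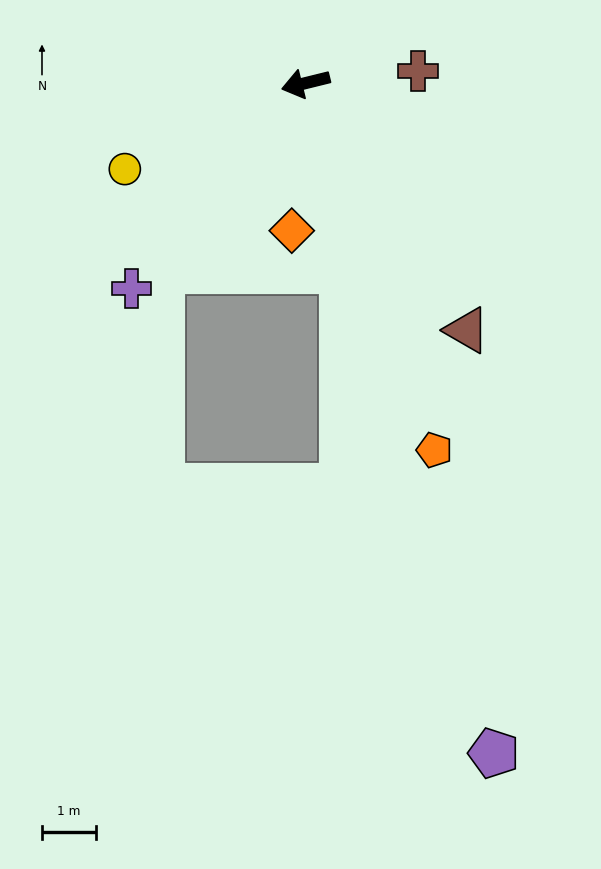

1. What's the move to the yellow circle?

turn left 12°, forward 3.7 m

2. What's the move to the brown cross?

turn left 172°, forward 2.1 m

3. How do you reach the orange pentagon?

turn left 95°, forward 7.2 m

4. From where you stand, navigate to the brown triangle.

turn left 109°, forward 5.5 m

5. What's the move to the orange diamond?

turn left 71°, forward 2.8 m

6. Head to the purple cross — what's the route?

turn left 36°, forward 5.0 m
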